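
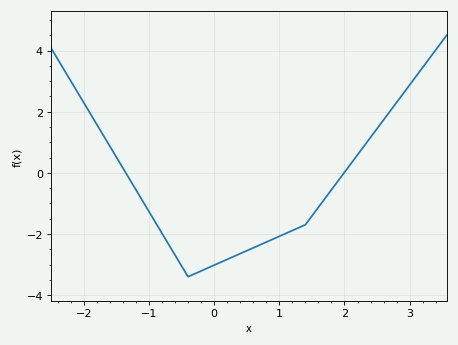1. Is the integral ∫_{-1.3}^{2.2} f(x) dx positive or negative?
negative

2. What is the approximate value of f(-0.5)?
-3.04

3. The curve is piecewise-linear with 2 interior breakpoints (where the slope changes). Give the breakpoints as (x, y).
(-0.4, -3.4); (1.4, -1.7)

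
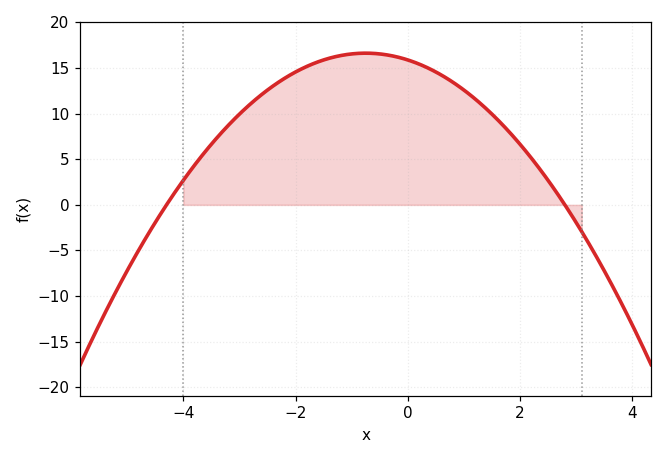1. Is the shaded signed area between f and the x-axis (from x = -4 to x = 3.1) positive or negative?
positive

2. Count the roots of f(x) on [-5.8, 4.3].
2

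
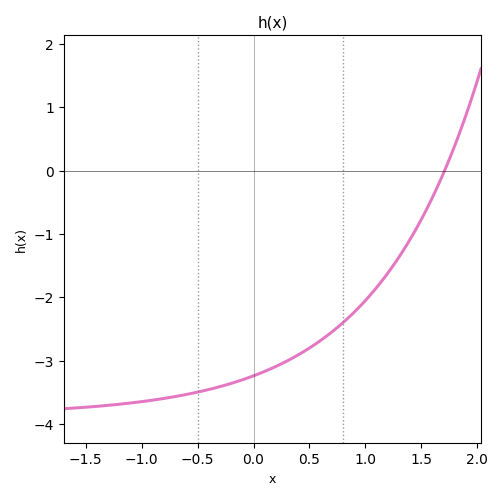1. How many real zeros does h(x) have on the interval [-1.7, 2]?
1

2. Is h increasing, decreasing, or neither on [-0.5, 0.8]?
increasing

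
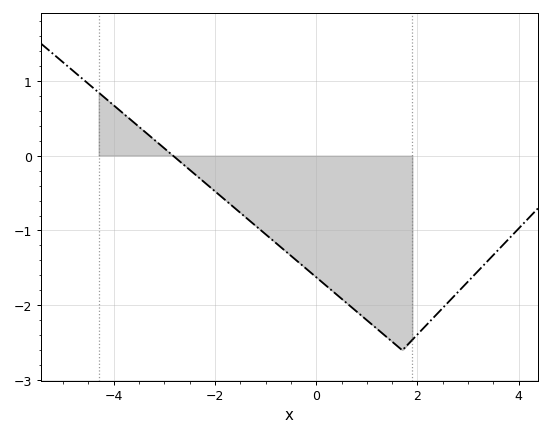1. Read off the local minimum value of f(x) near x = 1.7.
-2.6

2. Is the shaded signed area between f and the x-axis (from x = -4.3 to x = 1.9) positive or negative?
negative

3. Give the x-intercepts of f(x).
-2.83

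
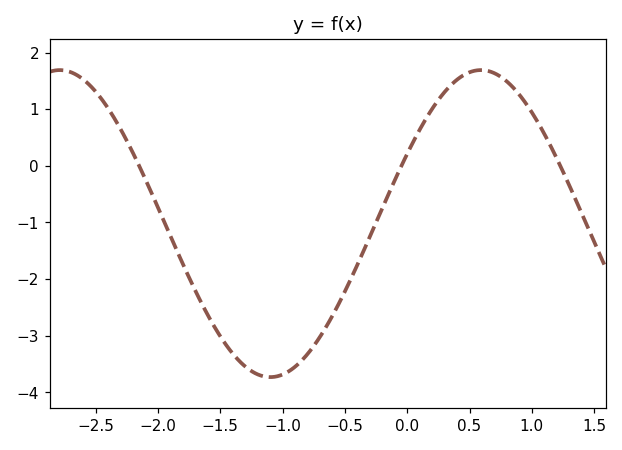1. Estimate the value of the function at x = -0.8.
-3.32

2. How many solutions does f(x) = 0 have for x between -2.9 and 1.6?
3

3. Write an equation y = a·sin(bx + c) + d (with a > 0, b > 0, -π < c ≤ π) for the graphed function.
y = 2.71sin(1.86x + 0.472) - 1.02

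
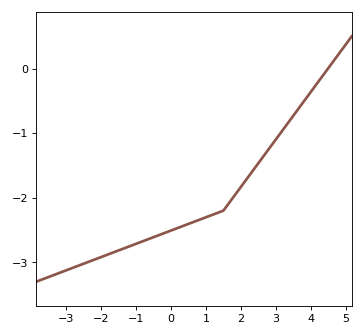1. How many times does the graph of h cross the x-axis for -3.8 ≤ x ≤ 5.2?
1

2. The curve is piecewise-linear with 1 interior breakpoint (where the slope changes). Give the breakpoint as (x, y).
(1.5, -2.2)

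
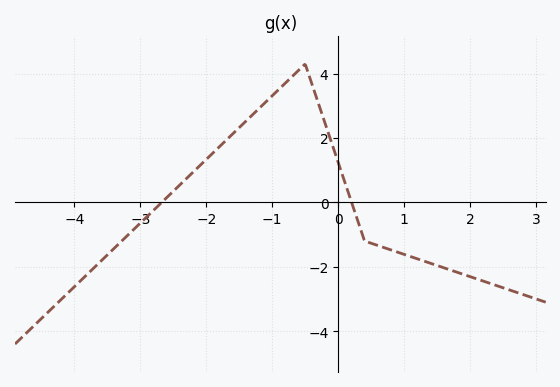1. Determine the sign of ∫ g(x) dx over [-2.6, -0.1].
positive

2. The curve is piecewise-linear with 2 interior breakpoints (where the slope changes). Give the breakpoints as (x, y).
(-0.5, 4.3); (0.4, -1.2)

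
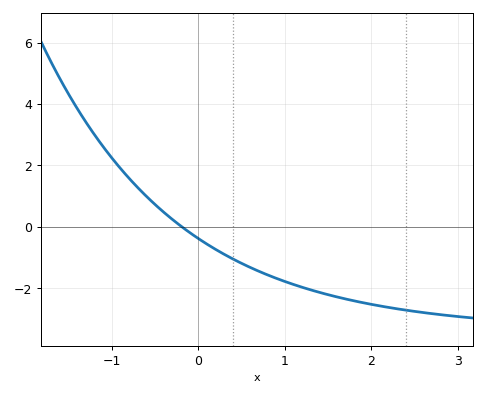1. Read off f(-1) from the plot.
2.2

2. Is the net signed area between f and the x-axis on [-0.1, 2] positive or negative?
negative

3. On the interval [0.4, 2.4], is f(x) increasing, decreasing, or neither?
decreasing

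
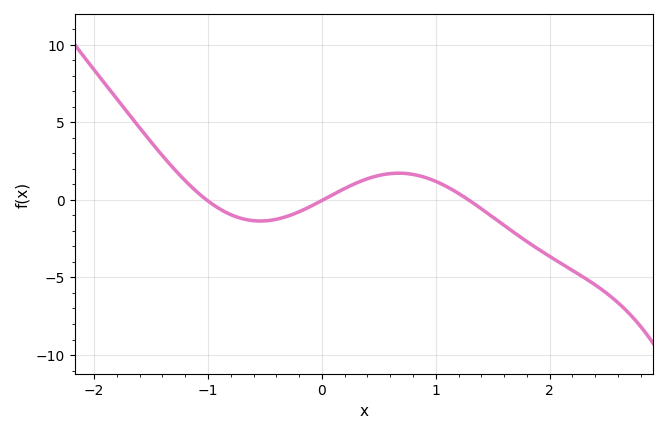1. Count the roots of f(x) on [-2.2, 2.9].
3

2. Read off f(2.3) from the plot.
-5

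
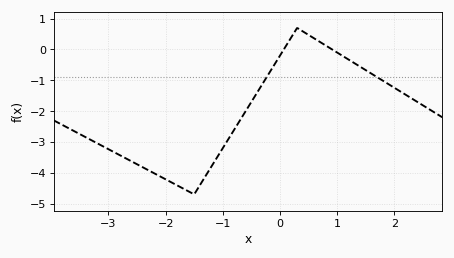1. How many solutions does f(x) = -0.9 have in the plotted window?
2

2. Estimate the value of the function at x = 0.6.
0.357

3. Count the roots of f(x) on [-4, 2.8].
2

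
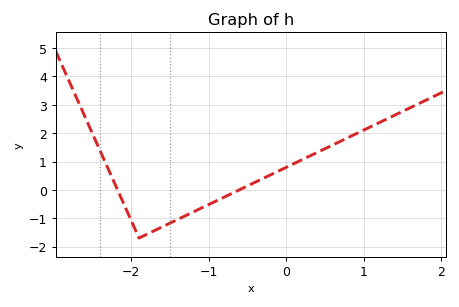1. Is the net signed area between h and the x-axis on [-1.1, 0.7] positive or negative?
positive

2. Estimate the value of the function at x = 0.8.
1.8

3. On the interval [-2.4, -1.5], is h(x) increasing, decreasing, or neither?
neither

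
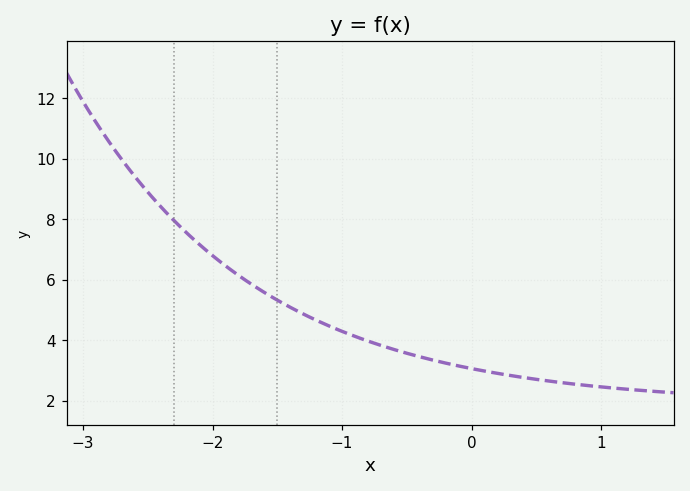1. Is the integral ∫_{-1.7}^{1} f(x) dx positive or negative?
positive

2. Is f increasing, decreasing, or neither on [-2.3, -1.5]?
decreasing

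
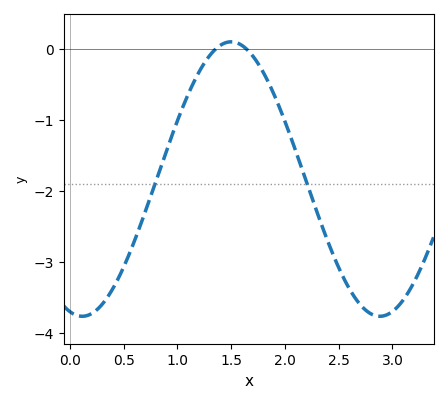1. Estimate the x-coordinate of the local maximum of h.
1.5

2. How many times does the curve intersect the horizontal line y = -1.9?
2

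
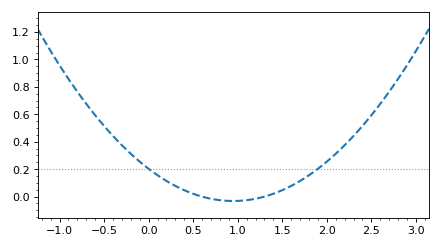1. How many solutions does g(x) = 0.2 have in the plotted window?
2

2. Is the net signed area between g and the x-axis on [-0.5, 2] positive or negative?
positive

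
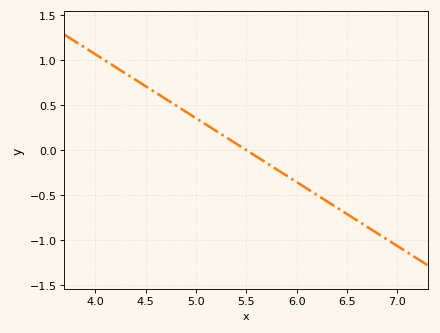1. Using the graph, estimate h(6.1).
-0.45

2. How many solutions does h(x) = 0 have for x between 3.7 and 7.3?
1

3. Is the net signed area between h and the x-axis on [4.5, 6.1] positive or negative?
positive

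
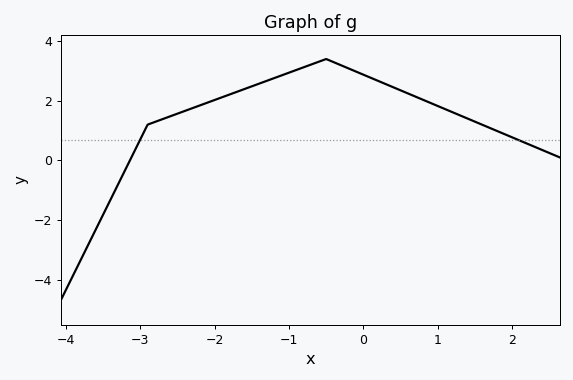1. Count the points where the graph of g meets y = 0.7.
2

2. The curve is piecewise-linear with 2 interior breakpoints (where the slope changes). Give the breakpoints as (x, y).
(-2.9, 1.2); (-0.5, 3.4)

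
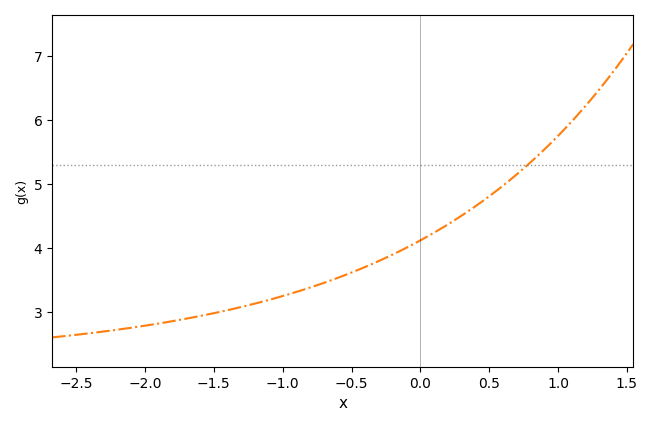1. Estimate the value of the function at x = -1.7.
2.9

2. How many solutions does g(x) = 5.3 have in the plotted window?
1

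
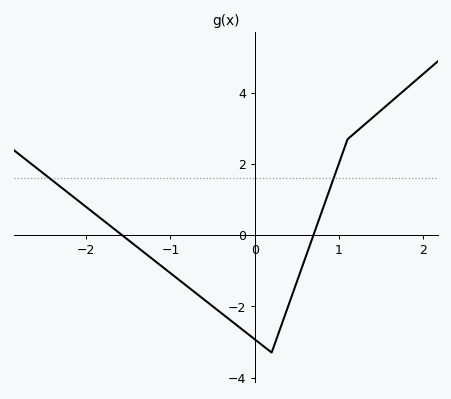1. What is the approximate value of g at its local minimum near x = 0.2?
-3.3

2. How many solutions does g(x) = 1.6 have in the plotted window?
2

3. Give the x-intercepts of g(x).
-1.57, 0.695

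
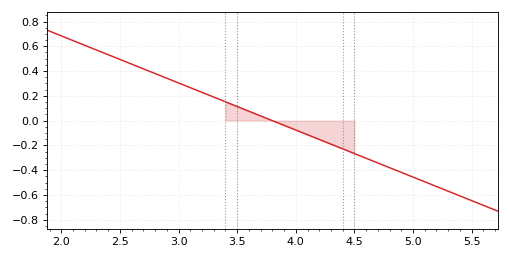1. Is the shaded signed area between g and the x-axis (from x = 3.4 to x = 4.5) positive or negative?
negative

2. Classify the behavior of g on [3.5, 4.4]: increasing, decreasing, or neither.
decreasing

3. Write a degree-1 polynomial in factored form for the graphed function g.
y = -0.38(x - 3.8)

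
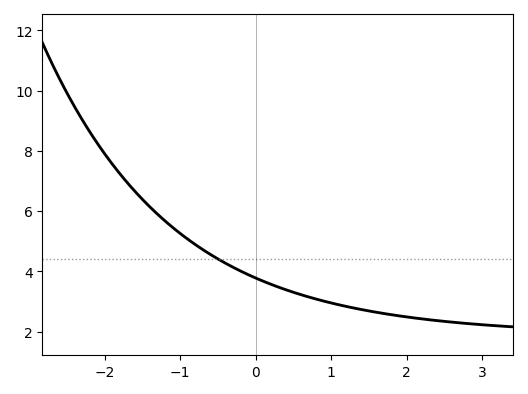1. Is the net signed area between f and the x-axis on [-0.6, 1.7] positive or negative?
positive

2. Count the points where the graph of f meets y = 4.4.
1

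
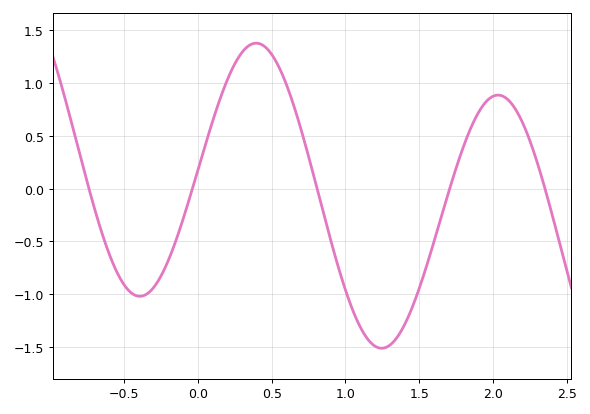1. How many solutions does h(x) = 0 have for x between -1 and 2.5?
5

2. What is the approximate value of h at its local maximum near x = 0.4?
1.38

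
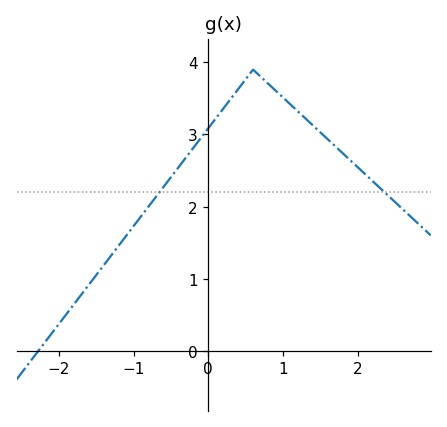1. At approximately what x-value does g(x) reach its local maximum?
0.6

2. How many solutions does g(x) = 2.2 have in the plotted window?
2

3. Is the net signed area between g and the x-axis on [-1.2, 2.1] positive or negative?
positive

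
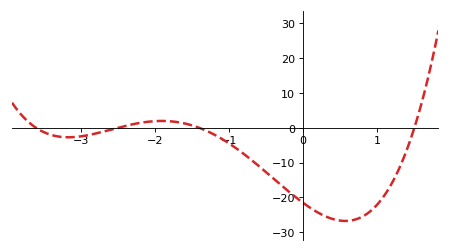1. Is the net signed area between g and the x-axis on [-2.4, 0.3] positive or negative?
negative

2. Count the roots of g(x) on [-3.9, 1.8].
4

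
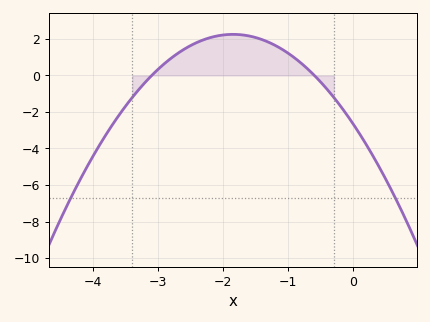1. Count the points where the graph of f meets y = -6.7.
2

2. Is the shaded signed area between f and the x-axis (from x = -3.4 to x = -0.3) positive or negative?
positive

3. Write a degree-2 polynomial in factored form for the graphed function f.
y = -1.44(x + 3.1)(x + 0.6)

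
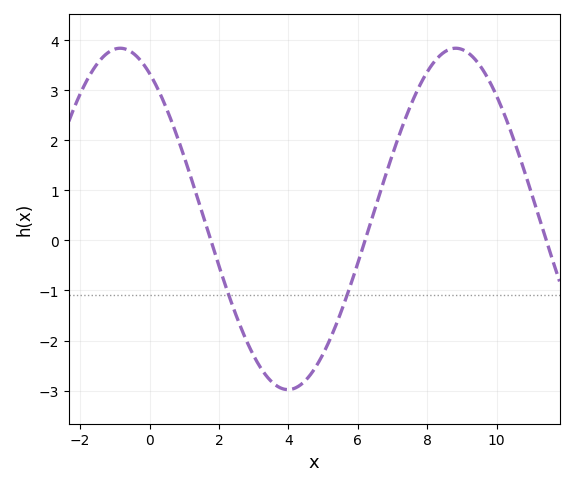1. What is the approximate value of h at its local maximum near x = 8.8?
3.84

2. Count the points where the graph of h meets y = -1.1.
2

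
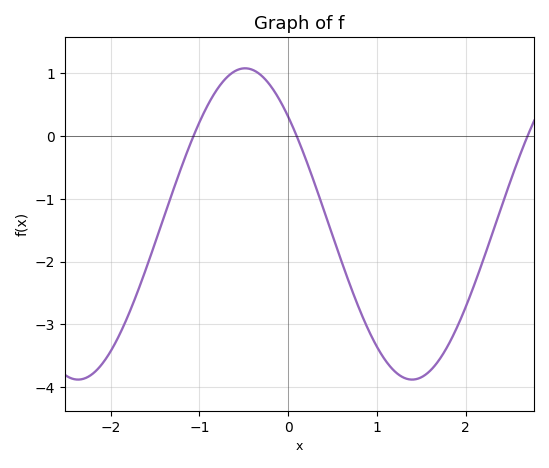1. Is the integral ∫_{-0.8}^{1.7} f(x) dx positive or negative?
negative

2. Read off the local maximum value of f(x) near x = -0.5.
1.1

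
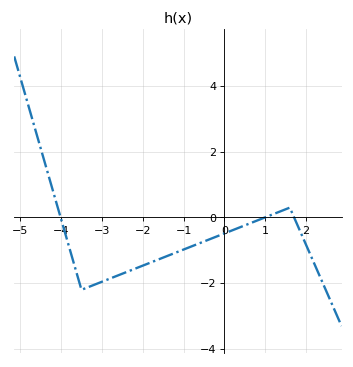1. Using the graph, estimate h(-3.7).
-1.4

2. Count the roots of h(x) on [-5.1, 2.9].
3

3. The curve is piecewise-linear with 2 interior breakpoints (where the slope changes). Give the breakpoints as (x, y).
(-3.5, -2.2); (1.6, 0.3)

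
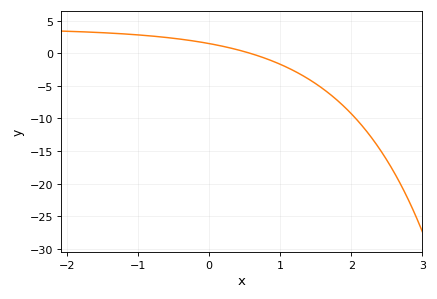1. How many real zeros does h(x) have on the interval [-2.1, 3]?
1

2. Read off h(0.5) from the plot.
0.222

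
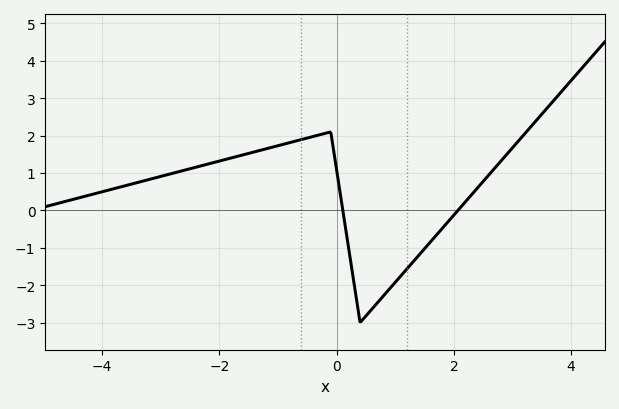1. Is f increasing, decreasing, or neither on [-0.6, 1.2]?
neither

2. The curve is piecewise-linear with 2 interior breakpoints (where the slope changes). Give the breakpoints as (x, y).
(-0.1, 2.1); (0.4, -3)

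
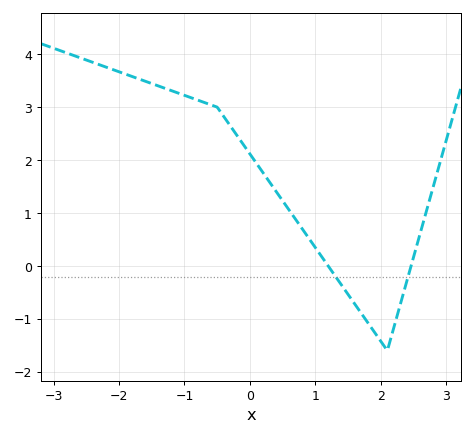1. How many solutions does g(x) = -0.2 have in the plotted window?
2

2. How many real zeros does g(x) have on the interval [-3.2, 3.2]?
2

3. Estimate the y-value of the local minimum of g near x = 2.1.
-1.6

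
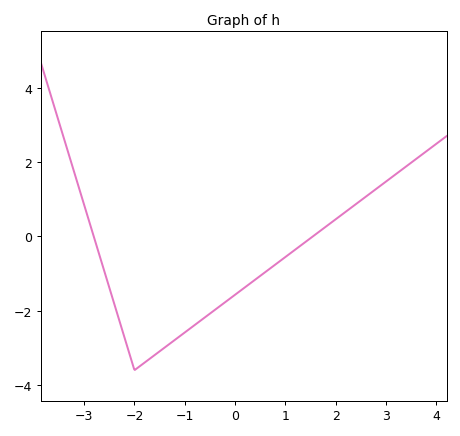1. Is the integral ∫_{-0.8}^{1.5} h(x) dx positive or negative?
negative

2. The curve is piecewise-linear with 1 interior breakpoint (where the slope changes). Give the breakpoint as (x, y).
(-2, -3.6)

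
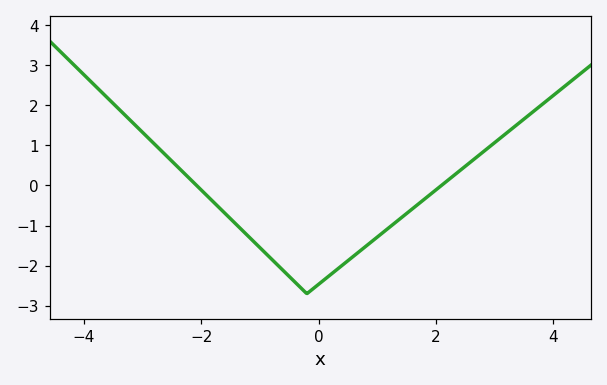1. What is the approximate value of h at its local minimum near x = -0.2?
-2.7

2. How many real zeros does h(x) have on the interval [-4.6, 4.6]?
2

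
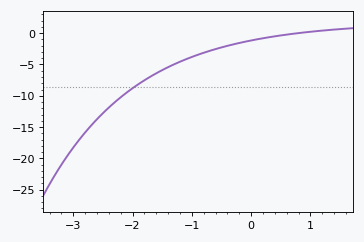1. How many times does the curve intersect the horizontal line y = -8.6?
1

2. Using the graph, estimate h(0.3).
-0.5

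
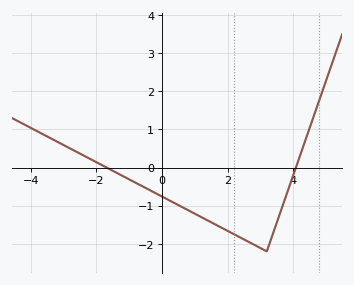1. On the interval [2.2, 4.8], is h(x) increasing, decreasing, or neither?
neither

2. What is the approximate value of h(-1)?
-0.3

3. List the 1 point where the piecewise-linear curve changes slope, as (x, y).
(3.2, -2.2)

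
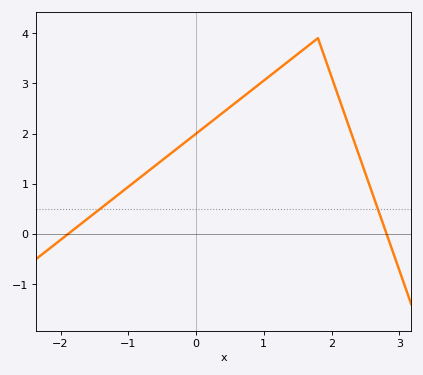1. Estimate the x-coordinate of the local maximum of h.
1.8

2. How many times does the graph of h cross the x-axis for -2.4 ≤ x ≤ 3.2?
2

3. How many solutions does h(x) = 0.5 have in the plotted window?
2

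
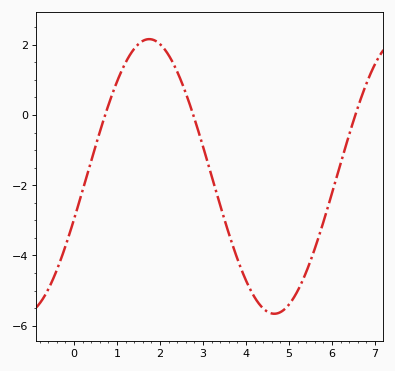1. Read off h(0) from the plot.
-3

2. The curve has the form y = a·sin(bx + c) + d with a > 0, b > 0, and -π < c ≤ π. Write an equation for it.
y = 3.91sin(1.1x - 0.32) - 1.75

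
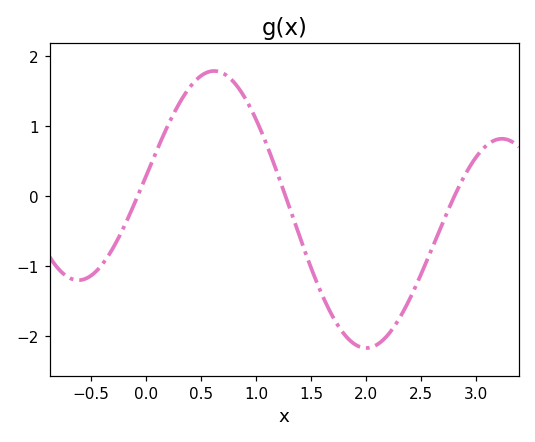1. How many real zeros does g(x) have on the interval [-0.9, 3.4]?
3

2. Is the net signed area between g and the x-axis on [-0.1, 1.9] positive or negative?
positive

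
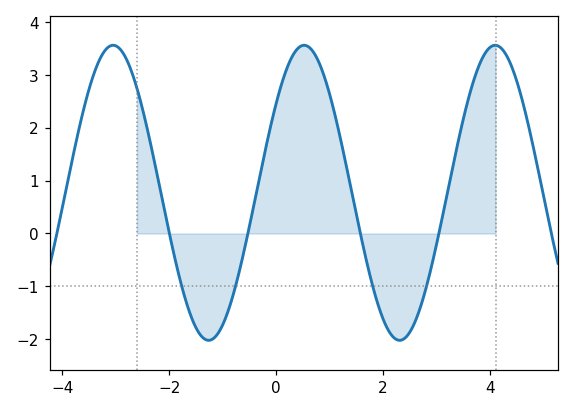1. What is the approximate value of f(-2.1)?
0.5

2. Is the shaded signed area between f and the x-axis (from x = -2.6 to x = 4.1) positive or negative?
positive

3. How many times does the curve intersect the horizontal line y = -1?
4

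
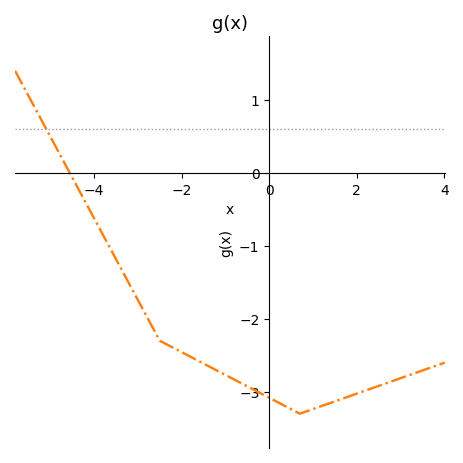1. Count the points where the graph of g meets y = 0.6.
1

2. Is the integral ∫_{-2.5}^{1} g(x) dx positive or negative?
negative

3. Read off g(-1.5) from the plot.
-2.6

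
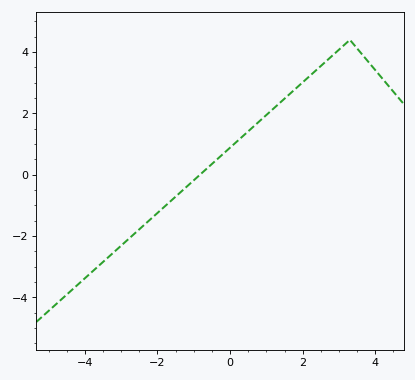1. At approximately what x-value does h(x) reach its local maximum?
3.2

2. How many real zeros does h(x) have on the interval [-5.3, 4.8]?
1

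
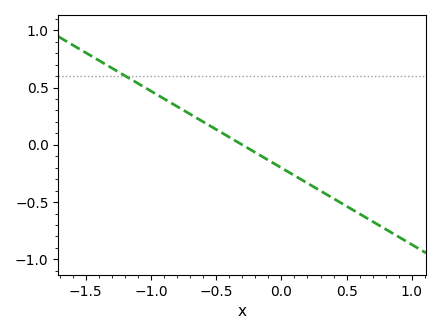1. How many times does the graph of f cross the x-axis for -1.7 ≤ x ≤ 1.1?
1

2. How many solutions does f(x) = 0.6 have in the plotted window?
1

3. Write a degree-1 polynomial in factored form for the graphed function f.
y = -0.67(x + 0.3)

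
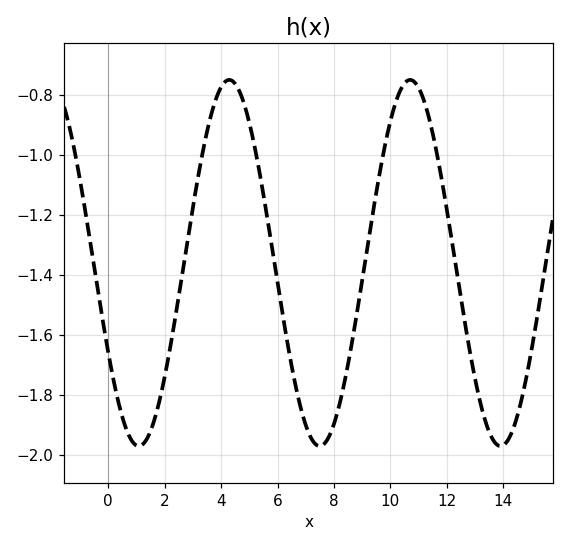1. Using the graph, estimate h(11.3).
-0.86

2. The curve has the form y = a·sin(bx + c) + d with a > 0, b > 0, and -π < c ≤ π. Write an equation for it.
y = 0.61sin(0.98x - 2.6) - 1.36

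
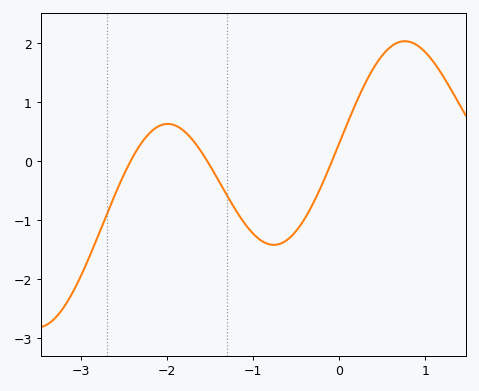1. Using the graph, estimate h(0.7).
2.02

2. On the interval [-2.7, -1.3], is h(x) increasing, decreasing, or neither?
neither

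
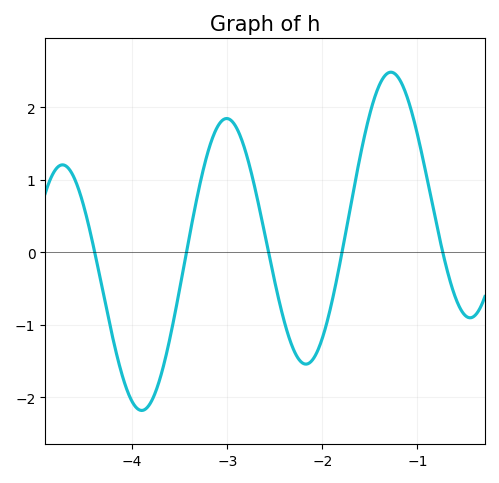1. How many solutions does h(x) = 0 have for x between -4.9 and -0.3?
5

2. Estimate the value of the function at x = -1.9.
-0.7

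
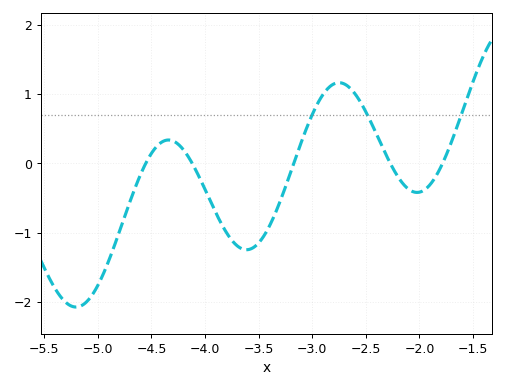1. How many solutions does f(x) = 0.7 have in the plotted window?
3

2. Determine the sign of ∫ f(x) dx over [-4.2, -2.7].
negative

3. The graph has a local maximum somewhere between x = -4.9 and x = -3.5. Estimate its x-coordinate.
-4.34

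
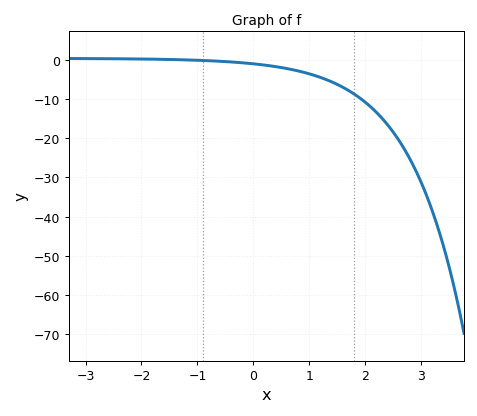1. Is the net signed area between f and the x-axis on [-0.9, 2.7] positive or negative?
negative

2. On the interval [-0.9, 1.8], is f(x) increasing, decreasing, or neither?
decreasing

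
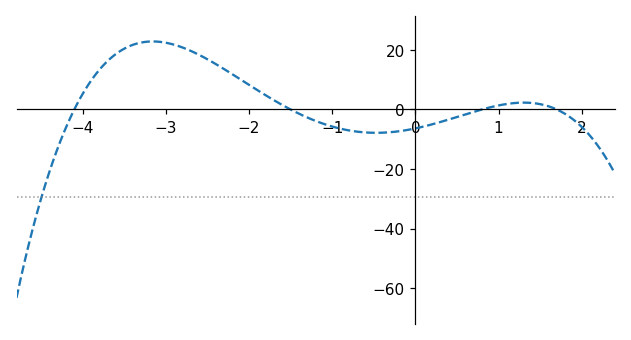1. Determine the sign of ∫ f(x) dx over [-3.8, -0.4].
positive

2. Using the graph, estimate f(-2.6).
18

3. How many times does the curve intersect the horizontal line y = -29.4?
1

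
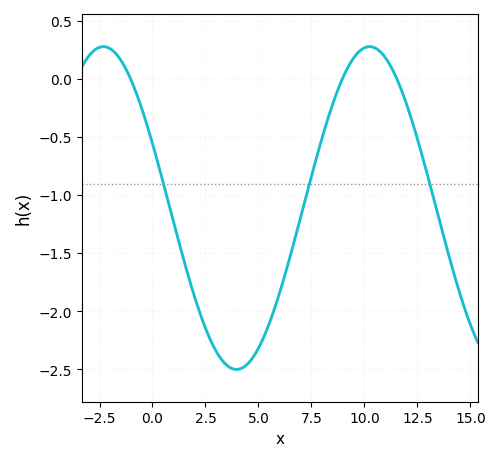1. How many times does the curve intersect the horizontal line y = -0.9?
3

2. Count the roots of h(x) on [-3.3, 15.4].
3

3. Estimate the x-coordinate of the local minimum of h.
3.96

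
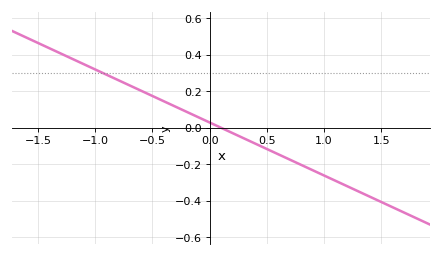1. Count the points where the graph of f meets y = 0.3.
1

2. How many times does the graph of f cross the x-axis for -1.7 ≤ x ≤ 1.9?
1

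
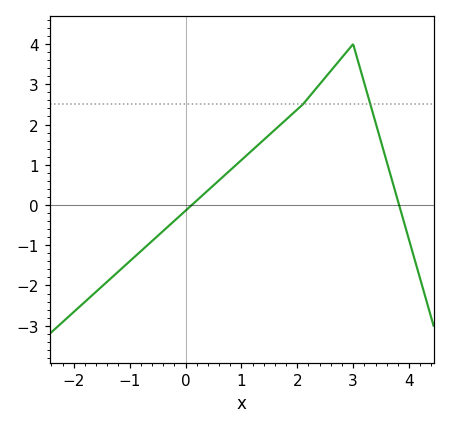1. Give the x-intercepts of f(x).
0.1, 3.8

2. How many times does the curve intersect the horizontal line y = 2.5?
2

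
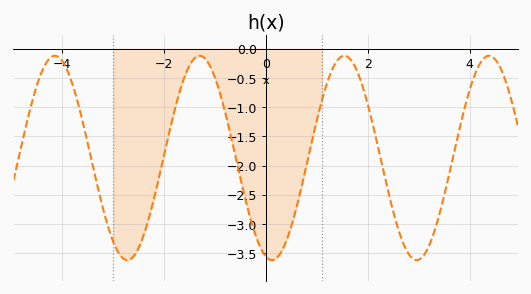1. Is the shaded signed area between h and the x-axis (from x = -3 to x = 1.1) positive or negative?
negative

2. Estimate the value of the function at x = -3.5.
-1.6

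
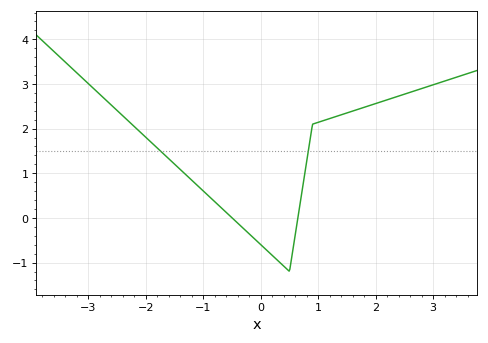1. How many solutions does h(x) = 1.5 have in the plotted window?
2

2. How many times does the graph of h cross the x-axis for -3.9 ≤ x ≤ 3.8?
2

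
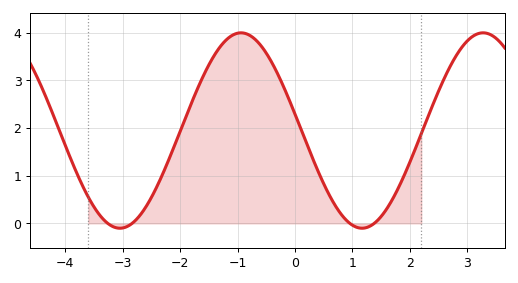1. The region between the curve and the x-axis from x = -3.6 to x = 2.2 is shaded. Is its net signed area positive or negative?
positive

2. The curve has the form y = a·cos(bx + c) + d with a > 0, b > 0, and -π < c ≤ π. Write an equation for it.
y = 2.05cos(1.49x + 1.4) + 1.95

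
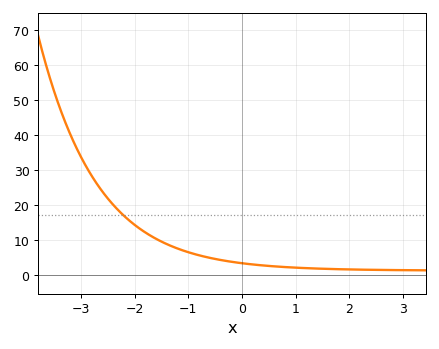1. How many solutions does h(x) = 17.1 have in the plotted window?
1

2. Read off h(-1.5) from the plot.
9.45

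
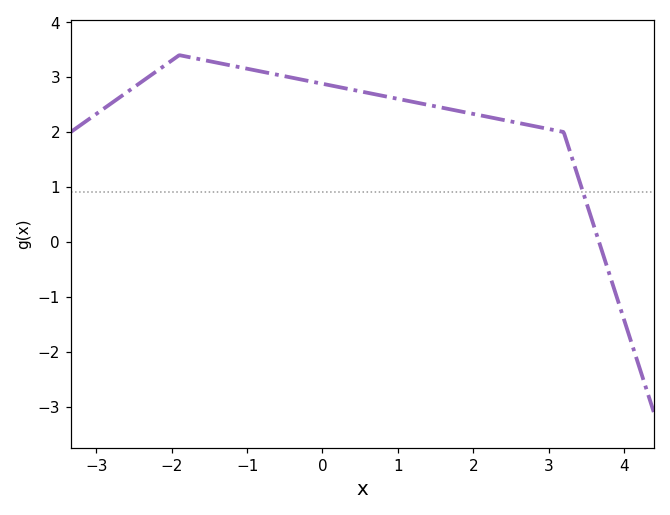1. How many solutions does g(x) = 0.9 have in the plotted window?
1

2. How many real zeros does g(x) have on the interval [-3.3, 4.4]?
1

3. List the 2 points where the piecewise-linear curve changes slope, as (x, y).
(-1.9, 3.4); (3.2, 2)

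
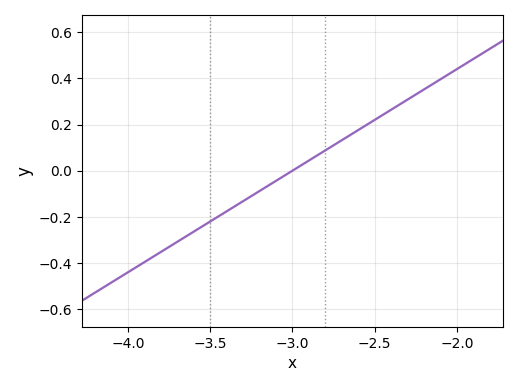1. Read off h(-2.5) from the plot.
0.22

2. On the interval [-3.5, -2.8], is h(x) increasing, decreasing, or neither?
increasing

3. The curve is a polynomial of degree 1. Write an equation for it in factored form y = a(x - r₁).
y = 0.44(x + 3)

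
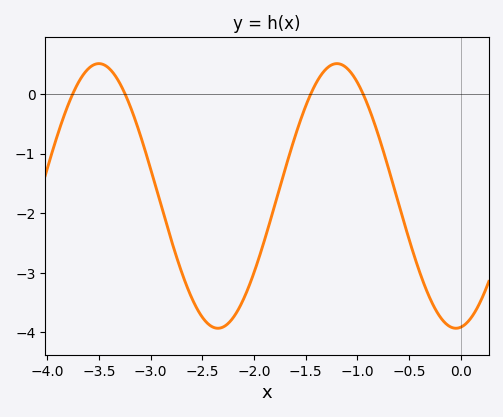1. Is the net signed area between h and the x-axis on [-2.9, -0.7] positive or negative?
negative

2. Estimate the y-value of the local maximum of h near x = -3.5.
0.51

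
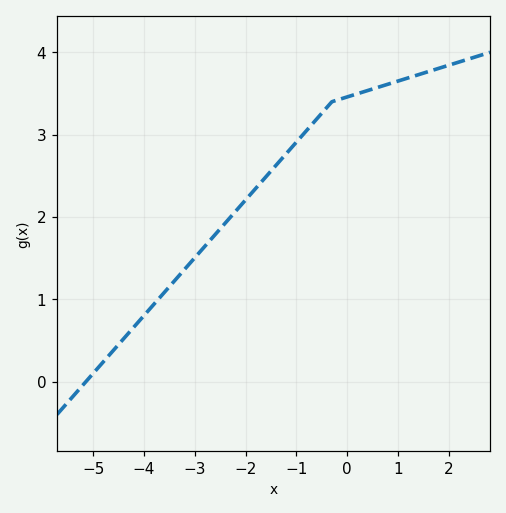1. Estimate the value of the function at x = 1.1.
3.7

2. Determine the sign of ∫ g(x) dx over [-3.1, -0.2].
positive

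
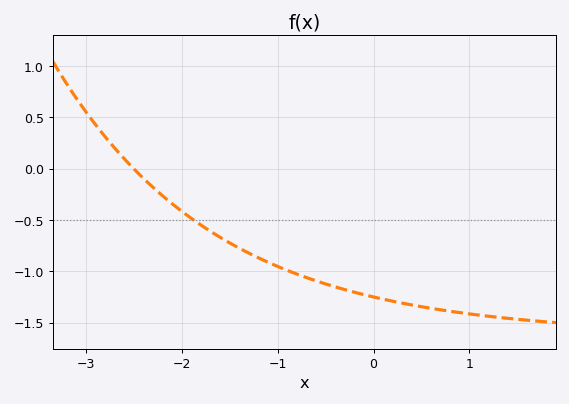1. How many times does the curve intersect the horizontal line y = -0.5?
1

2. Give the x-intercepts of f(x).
-2.5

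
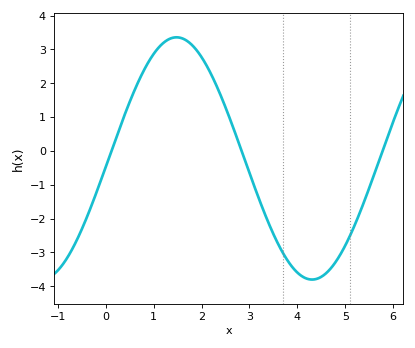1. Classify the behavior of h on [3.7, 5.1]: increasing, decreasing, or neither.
neither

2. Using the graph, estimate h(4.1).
-3.7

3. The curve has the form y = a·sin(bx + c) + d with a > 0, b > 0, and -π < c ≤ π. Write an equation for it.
y = 3.58sin(1.1x - 0.07) - 0.22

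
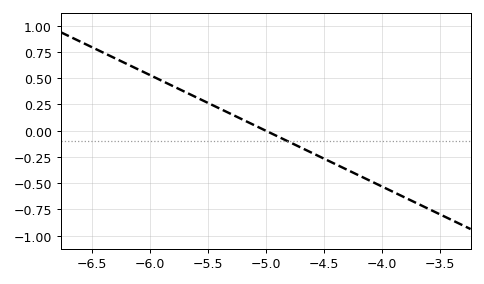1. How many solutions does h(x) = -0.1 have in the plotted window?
1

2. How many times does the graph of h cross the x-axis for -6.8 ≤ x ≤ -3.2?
1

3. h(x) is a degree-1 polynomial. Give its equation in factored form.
y = -0.53(x + 5)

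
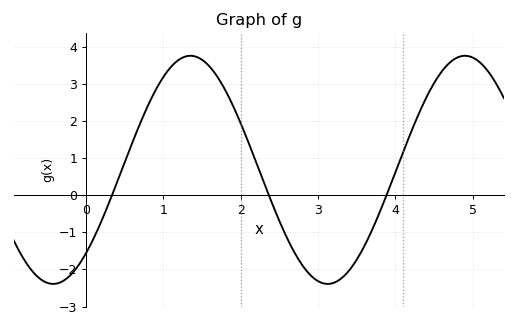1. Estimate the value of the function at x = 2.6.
-1.2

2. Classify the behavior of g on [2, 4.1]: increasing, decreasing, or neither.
neither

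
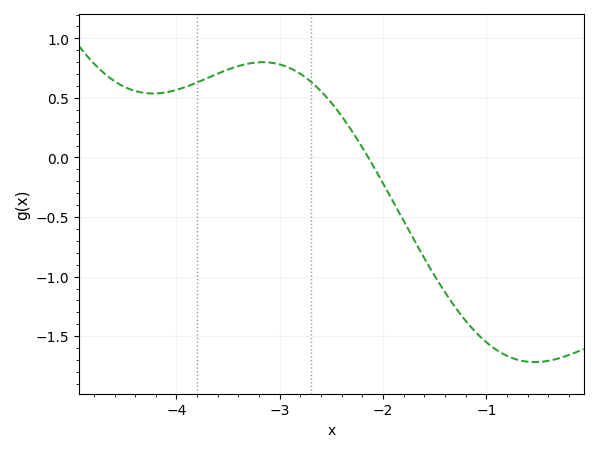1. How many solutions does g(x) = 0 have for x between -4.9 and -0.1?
1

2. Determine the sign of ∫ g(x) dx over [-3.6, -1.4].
positive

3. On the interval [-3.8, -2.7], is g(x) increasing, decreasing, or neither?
neither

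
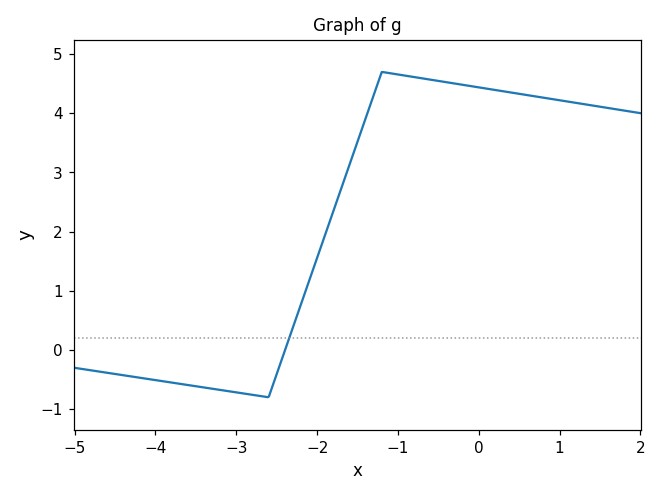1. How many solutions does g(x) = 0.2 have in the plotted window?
1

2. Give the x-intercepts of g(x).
-2.4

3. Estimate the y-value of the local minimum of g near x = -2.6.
-0.799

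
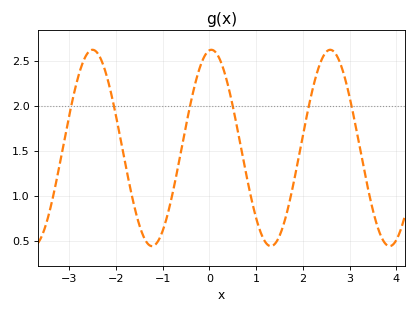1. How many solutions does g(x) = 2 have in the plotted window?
6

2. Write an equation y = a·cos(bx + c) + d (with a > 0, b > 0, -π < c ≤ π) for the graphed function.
y = 1.09cos(2.5x - 0.1) + 1.53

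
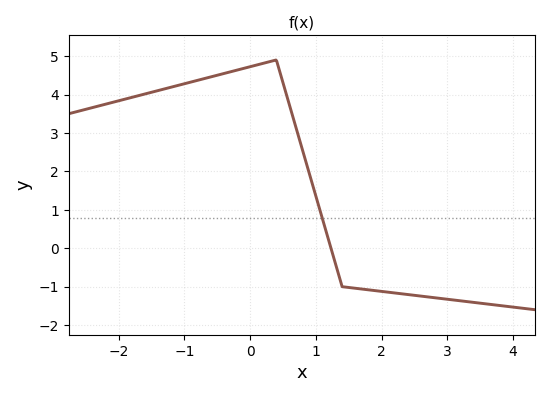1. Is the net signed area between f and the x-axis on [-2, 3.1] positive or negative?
positive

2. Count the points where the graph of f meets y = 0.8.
1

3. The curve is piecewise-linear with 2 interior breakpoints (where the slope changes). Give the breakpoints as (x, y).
(0.4, 4.9); (1.4, -1)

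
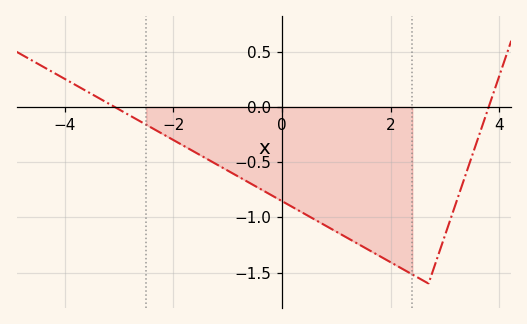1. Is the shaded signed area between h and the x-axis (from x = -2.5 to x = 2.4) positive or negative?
negative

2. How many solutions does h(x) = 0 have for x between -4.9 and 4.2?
2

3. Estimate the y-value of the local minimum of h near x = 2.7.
-1.6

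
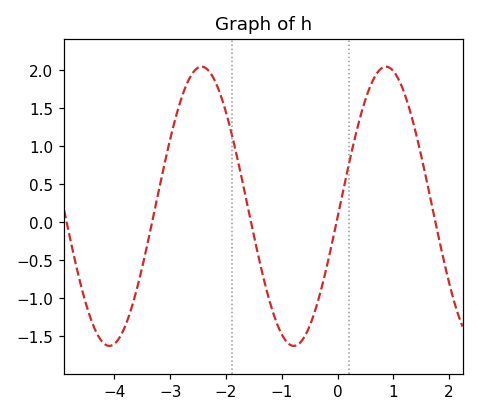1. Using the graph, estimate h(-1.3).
-0.8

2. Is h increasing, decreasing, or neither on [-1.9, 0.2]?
neither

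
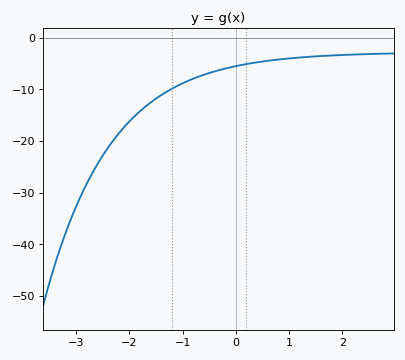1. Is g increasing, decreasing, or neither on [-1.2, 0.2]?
increasing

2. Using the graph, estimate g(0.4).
-4.74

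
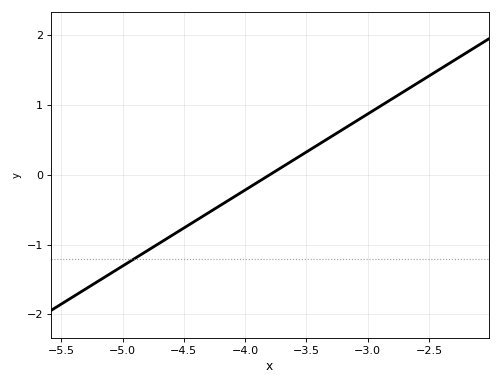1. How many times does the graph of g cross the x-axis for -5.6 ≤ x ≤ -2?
1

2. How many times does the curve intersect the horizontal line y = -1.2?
1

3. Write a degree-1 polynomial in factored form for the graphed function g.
y = 1.09(x + 3.8)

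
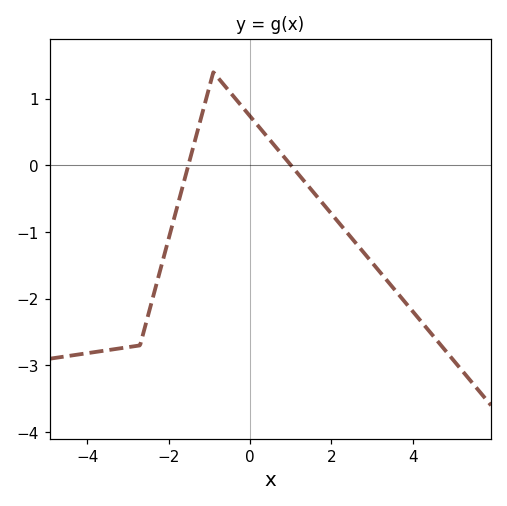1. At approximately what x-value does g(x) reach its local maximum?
-0.8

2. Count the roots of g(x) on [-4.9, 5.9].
2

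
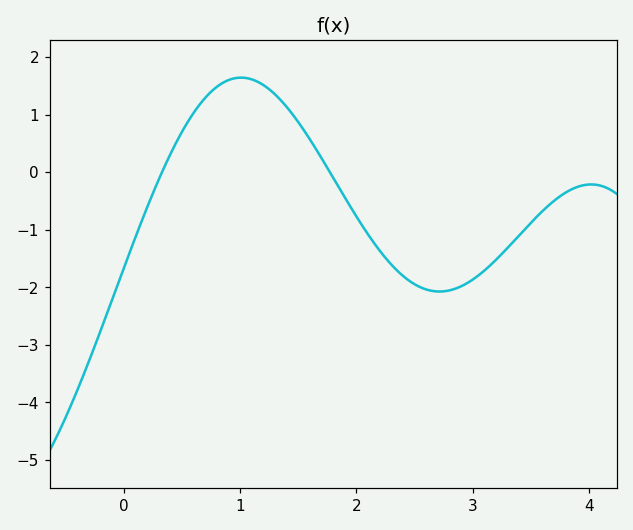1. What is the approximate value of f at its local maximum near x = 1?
1.64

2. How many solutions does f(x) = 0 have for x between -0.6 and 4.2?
2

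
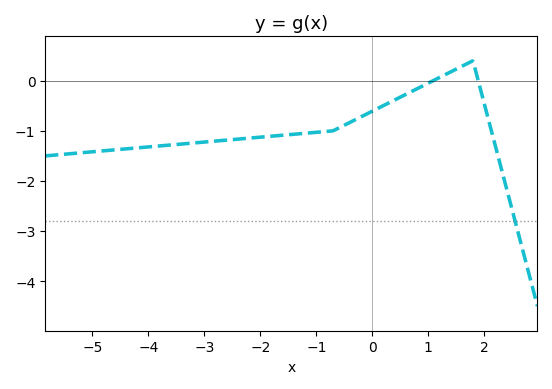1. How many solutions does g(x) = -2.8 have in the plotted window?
1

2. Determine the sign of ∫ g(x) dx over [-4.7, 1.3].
negative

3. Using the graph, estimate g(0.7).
-0.216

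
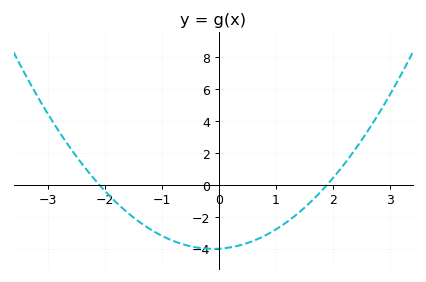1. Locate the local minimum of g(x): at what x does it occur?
-0.1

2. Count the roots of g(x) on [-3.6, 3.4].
2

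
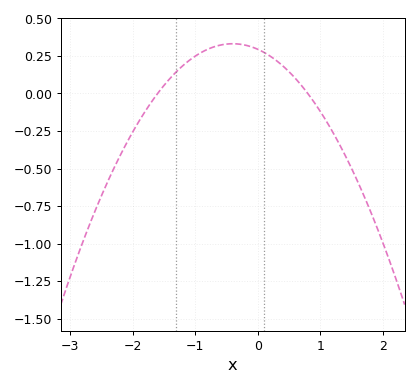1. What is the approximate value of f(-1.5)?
0.053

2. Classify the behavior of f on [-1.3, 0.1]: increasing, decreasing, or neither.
neither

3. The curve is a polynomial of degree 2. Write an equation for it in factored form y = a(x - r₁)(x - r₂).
y = -0.23(x + 1.6)(x - 0.8)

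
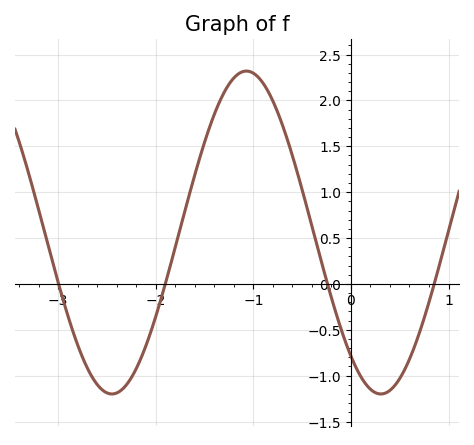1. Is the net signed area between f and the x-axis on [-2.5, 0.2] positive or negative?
positive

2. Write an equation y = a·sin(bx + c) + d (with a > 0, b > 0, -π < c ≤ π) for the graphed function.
y = 1.76sin(2.3x - 2.3) + 0.56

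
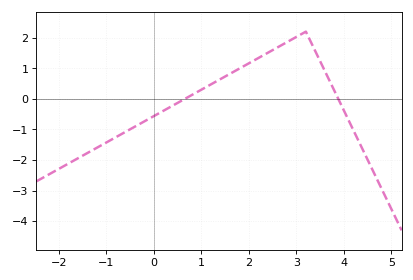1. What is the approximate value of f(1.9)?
1.08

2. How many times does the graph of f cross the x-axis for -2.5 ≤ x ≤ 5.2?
2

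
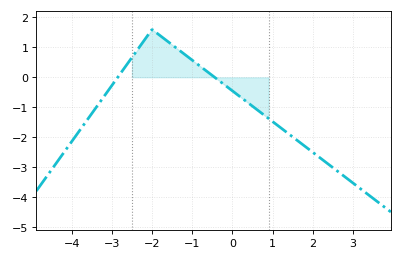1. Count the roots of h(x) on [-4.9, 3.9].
2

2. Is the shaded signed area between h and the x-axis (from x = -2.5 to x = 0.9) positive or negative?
positive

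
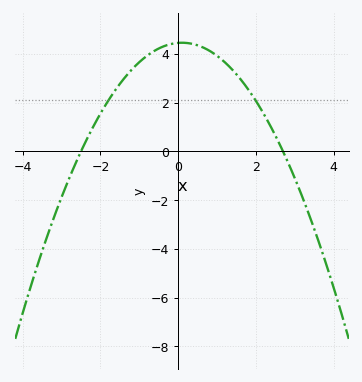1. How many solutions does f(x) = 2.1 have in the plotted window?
2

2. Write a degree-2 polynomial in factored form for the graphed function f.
y = -0.66(x + 2.5)(x - 2.7)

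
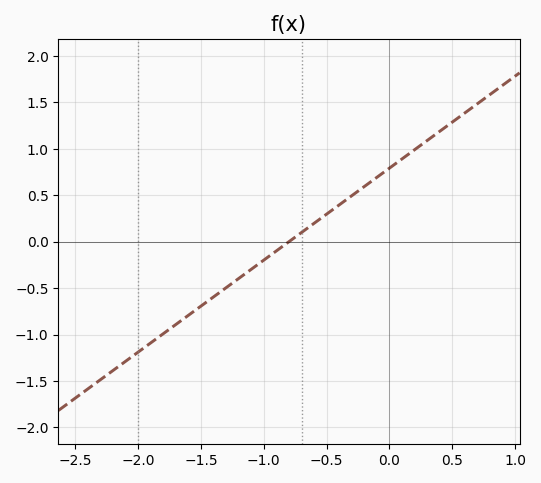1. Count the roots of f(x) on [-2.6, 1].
1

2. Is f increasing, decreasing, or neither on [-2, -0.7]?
increasing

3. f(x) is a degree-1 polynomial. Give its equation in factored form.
y = 0.99(x + 0.8)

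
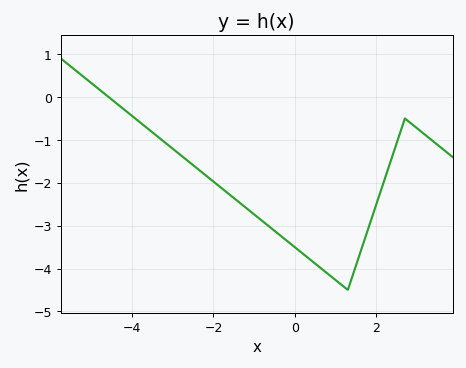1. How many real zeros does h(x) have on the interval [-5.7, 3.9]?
1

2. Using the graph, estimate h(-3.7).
-0.669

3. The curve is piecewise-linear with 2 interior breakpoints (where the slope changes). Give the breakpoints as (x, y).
(1.3, -4.5); (2.7, -0.5)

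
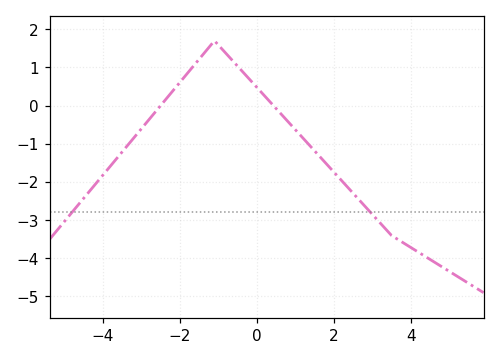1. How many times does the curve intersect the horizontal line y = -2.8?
2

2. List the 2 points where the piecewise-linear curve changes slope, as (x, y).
(-1.1, 1.7); (3.5, -3.4)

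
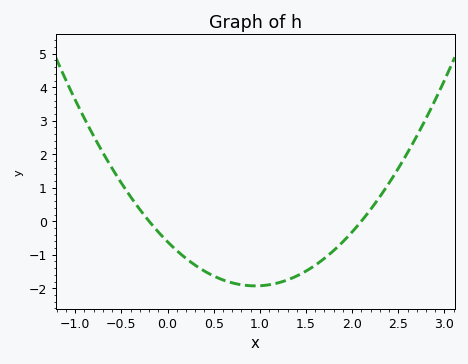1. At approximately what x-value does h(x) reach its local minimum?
1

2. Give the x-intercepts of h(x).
-0.2, 2.1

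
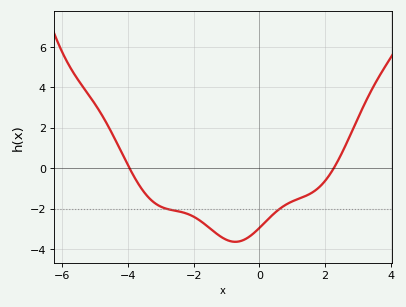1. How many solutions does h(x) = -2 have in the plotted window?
2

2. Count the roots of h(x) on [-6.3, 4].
2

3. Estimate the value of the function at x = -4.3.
1.12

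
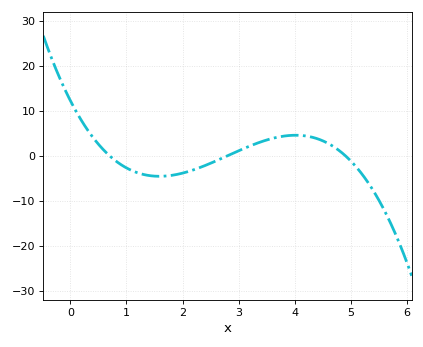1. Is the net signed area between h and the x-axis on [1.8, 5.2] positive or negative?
positive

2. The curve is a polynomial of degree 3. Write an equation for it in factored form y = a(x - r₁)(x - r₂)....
y = -1.28(x - 0.7)(x - 2.8)(x - 4.9)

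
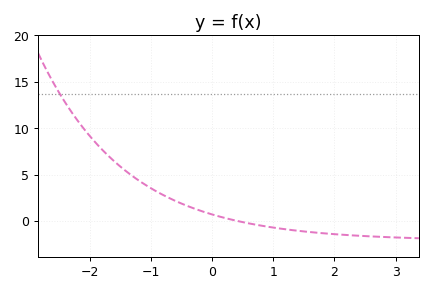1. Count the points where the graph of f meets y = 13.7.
1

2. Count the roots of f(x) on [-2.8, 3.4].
1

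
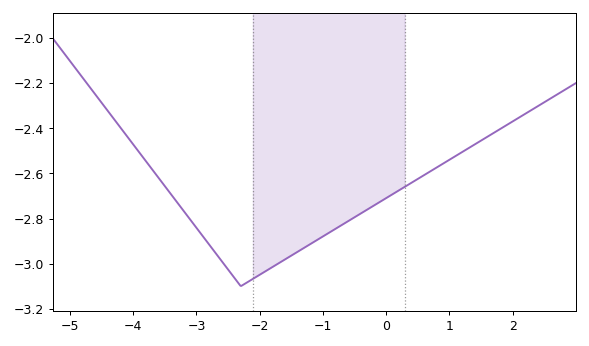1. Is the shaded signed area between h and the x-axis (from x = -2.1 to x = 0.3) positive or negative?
negative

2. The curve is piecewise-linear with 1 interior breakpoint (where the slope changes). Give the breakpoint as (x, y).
(-2.3, -3.1)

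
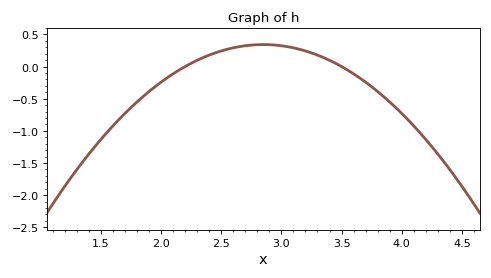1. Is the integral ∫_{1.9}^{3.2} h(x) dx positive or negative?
positive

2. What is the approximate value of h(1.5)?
-1.13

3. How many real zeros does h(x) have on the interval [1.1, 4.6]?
2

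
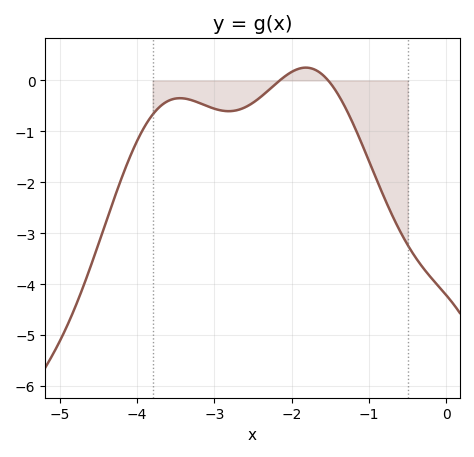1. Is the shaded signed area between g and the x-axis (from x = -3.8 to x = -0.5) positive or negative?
negative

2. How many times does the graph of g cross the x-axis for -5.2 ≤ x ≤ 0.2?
2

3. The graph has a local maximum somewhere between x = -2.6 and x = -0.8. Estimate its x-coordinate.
-1.82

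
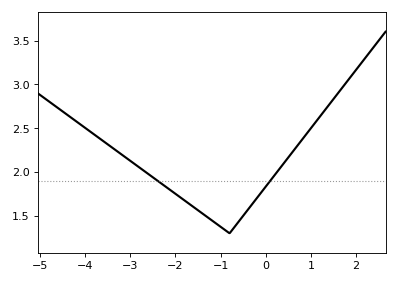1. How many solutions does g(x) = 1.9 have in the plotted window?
2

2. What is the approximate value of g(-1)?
1.4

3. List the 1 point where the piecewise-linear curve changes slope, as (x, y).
(-0.8, 1.3)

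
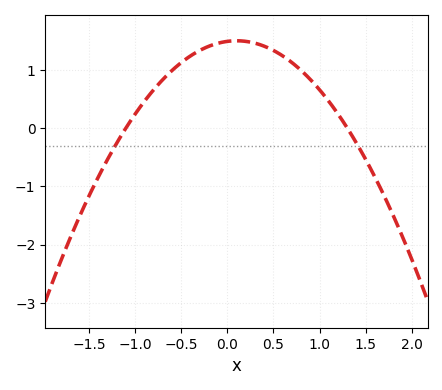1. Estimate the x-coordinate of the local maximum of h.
0.1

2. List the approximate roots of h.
-1.1, 1.3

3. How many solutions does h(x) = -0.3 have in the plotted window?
2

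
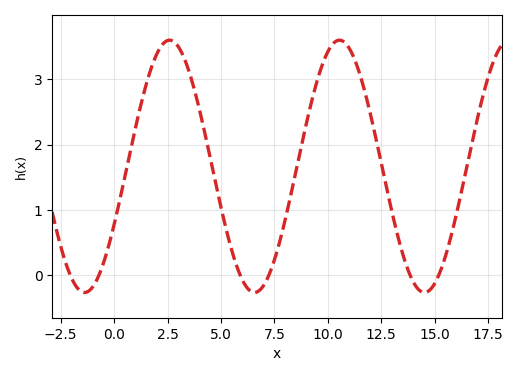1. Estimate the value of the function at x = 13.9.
-0.029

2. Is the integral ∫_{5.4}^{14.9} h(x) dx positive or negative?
positive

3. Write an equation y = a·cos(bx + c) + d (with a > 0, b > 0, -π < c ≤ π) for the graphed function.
y = 1.93cos(0.79x - 2.05) + 1.67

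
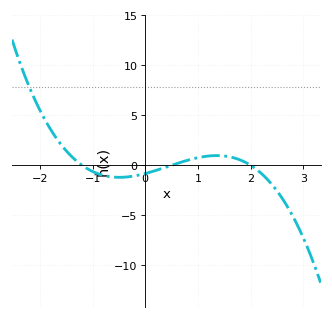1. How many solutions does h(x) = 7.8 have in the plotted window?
1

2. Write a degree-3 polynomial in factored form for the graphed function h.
y = -0.69(x + 1.2)(x - 0.5)(x - 2)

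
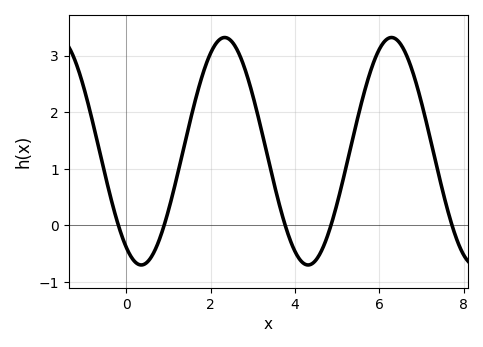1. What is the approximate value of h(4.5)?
-0.6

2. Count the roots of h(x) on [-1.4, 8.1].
5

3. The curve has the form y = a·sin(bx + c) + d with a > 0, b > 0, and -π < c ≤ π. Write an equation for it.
y = 2.01sin(1.6x - 2.1) + 1.31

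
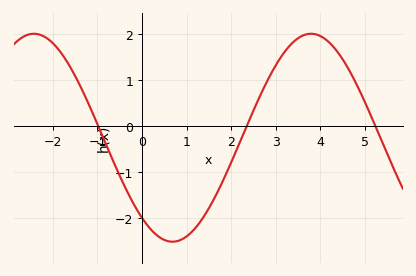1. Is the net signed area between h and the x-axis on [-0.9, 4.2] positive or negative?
negative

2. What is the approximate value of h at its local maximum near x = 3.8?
2.01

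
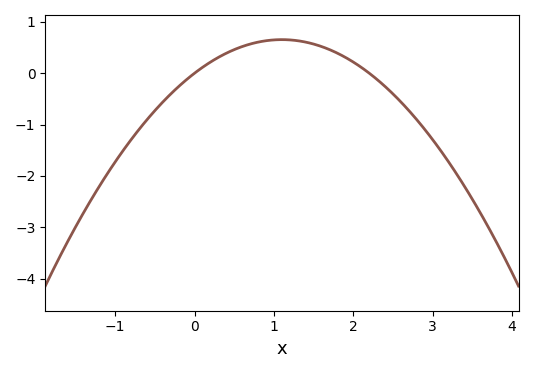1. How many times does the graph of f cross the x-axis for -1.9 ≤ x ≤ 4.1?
2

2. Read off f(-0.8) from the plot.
-1.3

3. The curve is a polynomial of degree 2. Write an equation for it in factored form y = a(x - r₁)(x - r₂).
y = -0.54(x - 0)(x - 2.2)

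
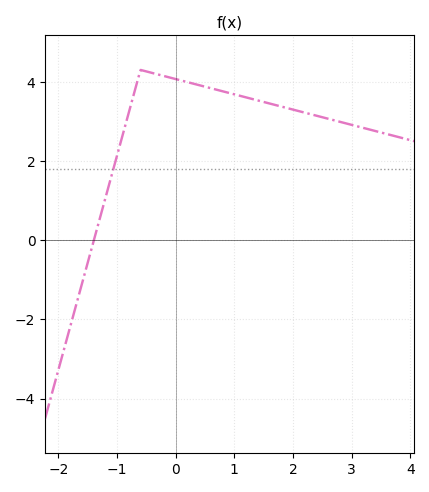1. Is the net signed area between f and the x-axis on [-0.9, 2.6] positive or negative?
positive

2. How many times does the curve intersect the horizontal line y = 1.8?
1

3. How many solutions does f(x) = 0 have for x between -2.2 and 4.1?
1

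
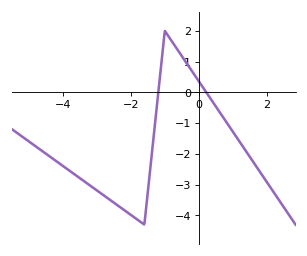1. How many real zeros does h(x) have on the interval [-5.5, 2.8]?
2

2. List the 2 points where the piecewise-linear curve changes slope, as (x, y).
(-1.6, -4.3); (-1, 2)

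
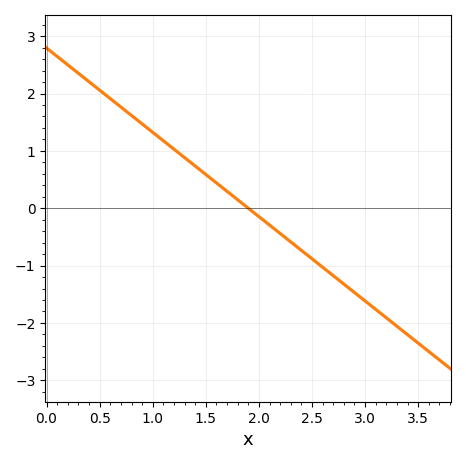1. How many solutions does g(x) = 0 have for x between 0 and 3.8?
1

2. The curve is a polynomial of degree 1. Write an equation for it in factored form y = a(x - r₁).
y = -1.47(x - 1.9)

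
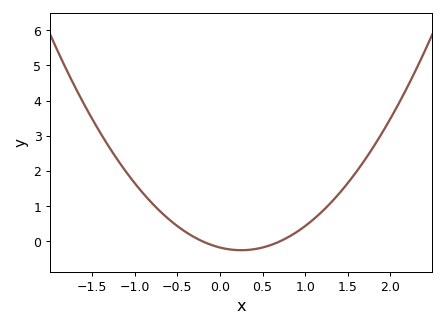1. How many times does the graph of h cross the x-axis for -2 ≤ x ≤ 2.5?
2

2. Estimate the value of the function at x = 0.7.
0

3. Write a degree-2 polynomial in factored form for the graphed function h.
y = 1.22(x + 0.2)(x - 0.7)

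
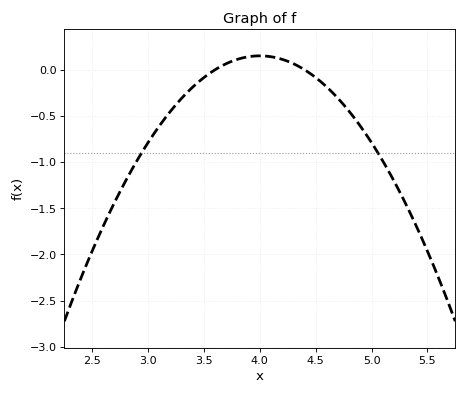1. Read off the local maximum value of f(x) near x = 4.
0.15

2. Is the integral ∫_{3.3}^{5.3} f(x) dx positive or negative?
negative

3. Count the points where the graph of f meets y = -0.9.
2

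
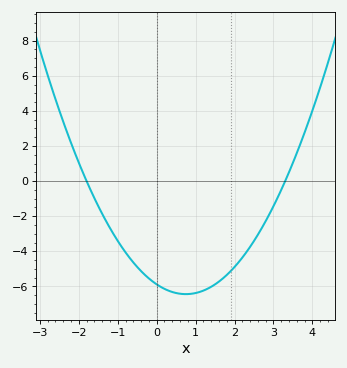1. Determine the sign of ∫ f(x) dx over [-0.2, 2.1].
negative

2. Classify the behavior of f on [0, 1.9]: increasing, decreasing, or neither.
neither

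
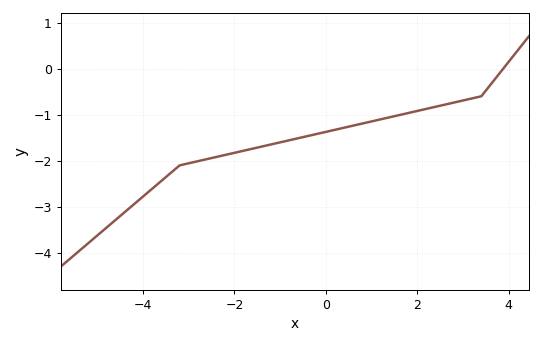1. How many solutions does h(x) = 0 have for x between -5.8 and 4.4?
1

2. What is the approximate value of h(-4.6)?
-3.28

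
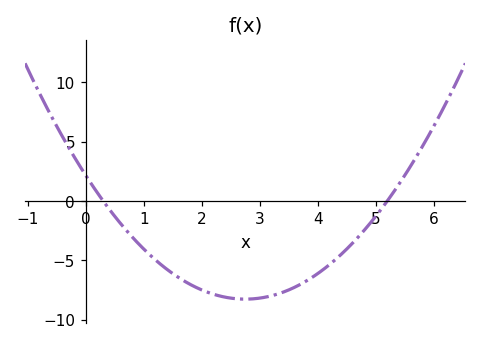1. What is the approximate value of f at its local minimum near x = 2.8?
-8.28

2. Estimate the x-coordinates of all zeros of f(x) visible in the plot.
0.3, 5.2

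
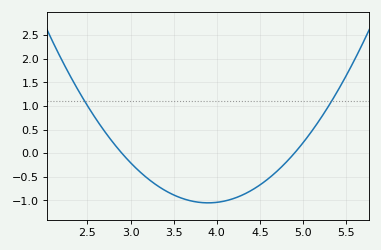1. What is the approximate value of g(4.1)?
-1.01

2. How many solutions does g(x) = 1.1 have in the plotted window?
2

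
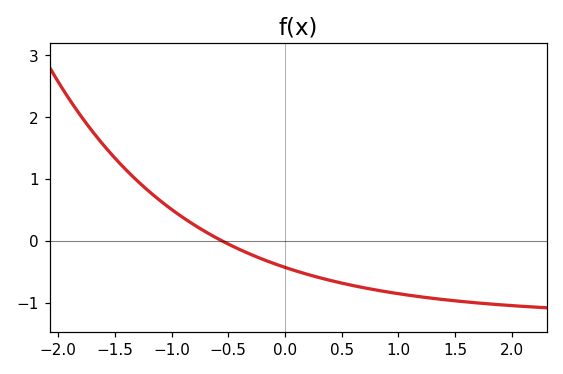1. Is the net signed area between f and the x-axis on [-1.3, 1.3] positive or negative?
negative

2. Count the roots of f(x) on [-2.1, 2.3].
1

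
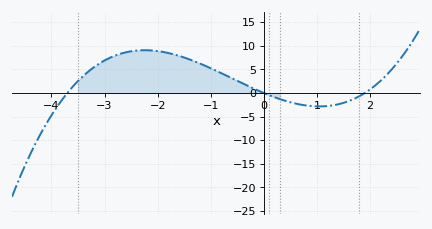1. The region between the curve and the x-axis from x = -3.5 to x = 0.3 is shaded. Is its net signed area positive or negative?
positive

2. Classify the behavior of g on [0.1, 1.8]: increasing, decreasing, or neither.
neither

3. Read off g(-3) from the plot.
7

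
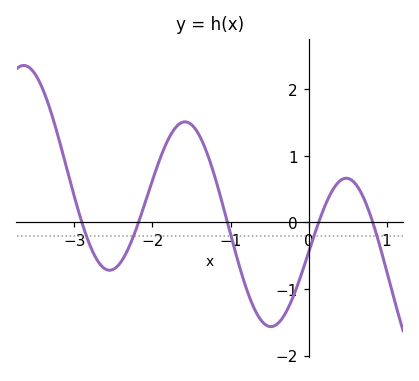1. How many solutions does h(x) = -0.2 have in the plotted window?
5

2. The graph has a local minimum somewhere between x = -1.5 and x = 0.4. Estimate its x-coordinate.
-0.5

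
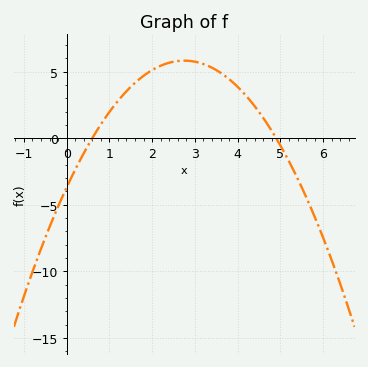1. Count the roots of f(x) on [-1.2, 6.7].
2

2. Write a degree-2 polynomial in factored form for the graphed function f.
y = -1.26(x - 0.6)(x - 4.9)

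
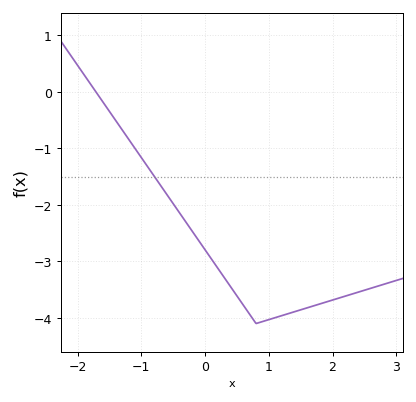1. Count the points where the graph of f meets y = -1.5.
1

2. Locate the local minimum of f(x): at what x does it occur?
0.801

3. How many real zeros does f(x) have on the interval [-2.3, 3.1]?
1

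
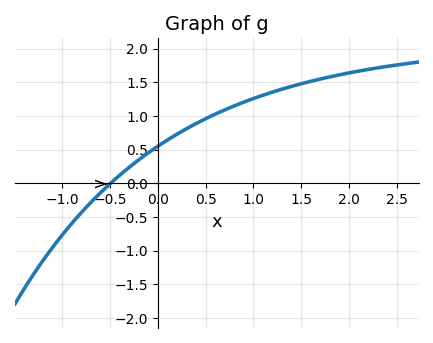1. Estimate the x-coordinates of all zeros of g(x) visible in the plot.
-0.5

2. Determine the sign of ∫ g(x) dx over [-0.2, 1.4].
positive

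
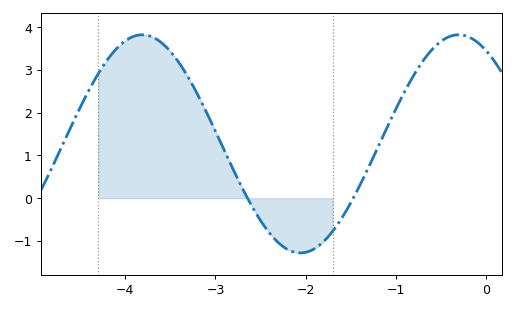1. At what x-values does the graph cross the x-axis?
-2.6, -1.5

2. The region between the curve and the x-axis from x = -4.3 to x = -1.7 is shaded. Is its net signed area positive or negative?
positive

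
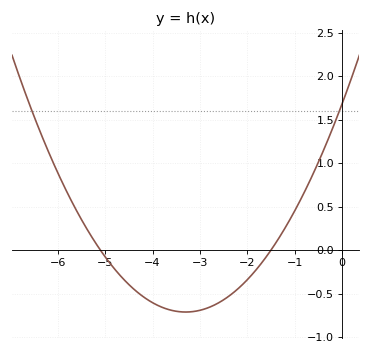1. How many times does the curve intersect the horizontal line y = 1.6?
2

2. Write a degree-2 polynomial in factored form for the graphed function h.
y = 0.22(x + 5.1)(x + 1.5)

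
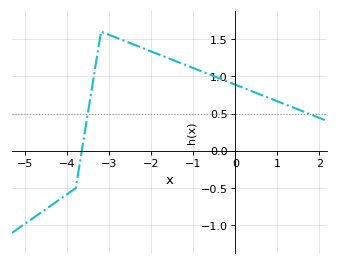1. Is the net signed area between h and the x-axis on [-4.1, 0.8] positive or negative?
positive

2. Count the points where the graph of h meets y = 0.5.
2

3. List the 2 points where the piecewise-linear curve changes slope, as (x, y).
(-3.8, -0.5); (-3.2, 1.6)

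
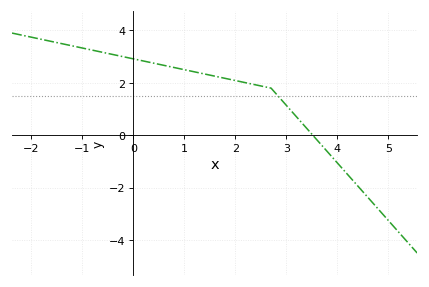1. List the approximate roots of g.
3.6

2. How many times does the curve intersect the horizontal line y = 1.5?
1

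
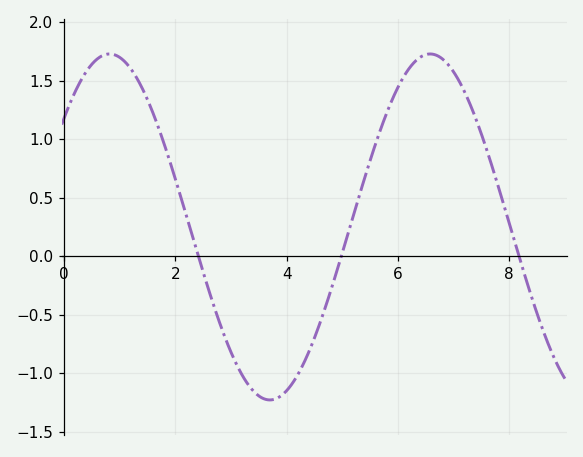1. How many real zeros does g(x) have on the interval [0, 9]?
3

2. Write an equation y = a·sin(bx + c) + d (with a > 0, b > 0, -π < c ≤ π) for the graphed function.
y = 1.48sin(1.09x + 0.68) + 0.25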